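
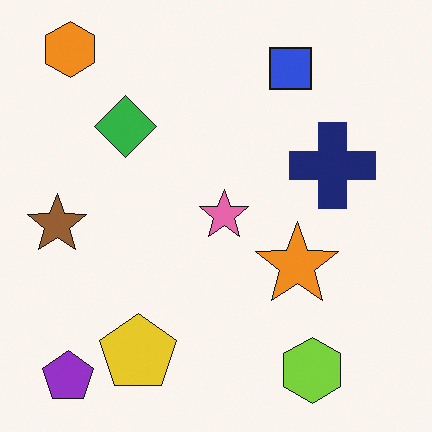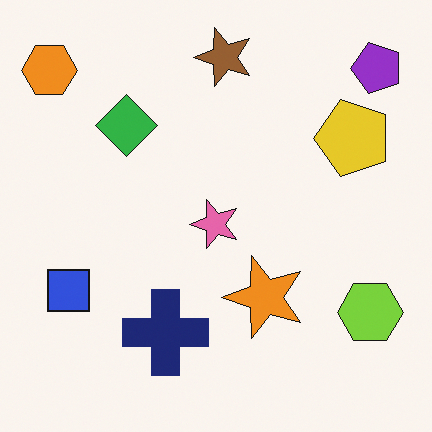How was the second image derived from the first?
It was transposed (reflected across the top-left ↔ bottom-right diagonal).

Shapes have swapped their row and column positions — what was in the top-right is now in the bottom-left — a diagonal reflection.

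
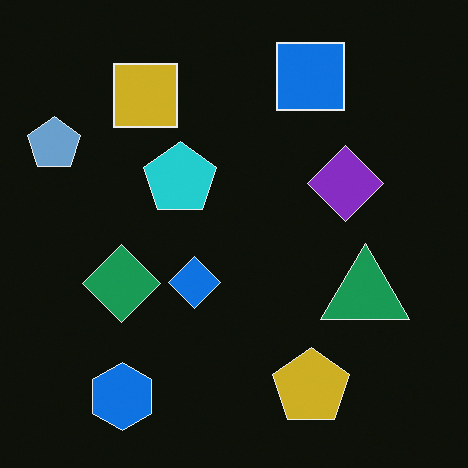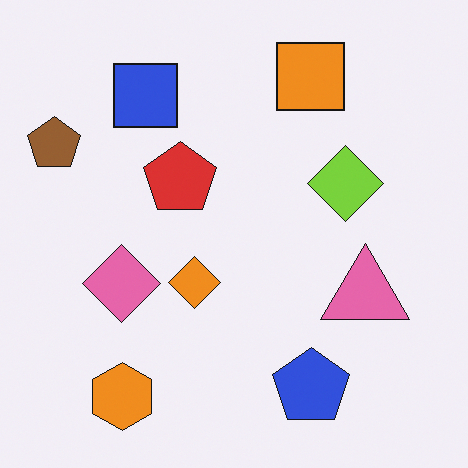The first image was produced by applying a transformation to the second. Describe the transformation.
The transformation is: color-inverted (negative).

The light background has become dark and every shape's color is its complement — a photographic negative.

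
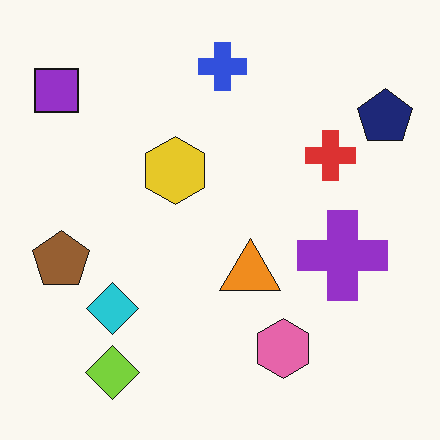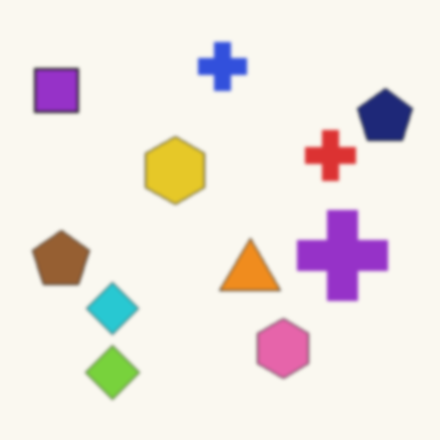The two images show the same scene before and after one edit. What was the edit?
The image was lightly blurred.

Shape edges and outlines are uniformly softened across the whole image.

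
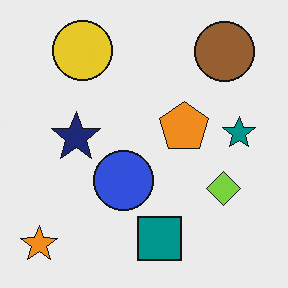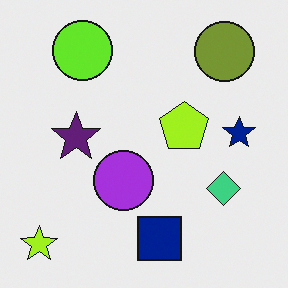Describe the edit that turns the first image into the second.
This is the original image hue-shifted by a small amount.

Every shape's color has rotated by the same amount around the hue wheel — a uniform hue shift.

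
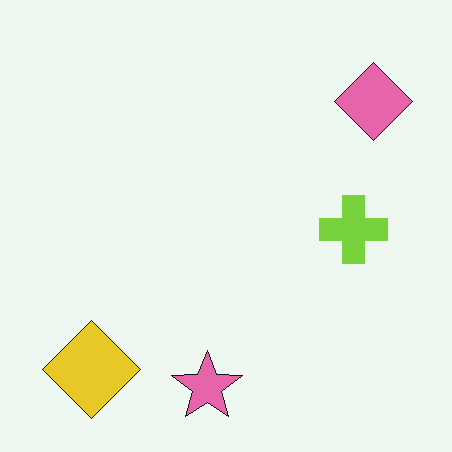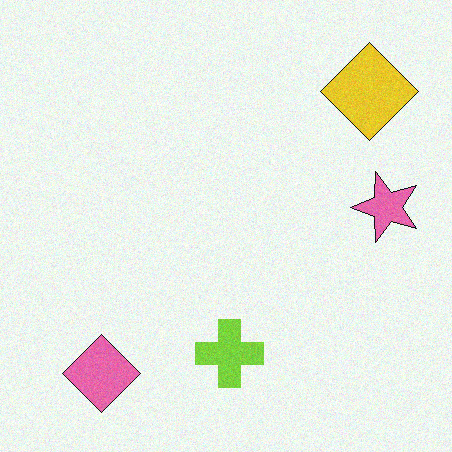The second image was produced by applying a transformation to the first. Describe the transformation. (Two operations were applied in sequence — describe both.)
The image was transposed (reflected across the top-left ↔ bottom-right diagonal), then degraded with subtle gaussian noise.

Shapes have swapped their row and column positions — what was in the top-right is now in the bottom-left — a diagonal reflection. Random speckle covers the whole image, including the flat background.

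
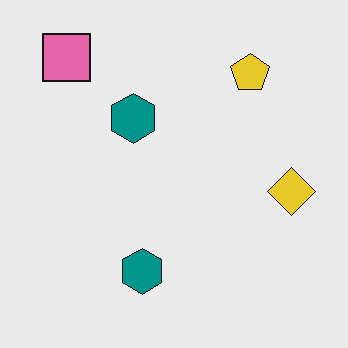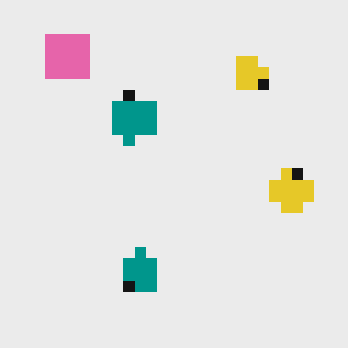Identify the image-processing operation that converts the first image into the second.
The second image is the first coarsely pixelated.

Shapes are reduced to large square blocks; fine edges and outlines are lost — a downscale-then-upscale (mosaic) effect.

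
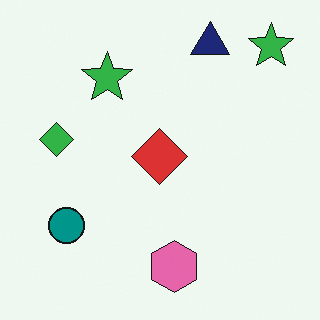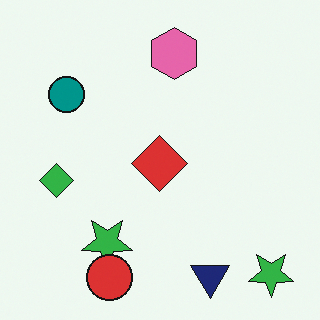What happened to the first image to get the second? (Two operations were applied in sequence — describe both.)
The second image is the first flipped vertically (top ↔ bottom), then overlaid with an additional red circle.

The navy triangle is in the top of the first image and the bottom of the second — shapes on opposite sides of the horizontal midline have swapped in a mirror flip. A red circle appears in the second image that is absent from the first.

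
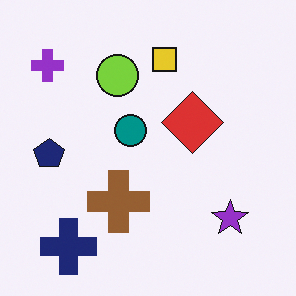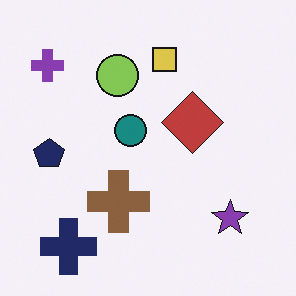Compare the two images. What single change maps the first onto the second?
The image was slightly desaturated.

All colors are more muted and greyish — a global saturation change.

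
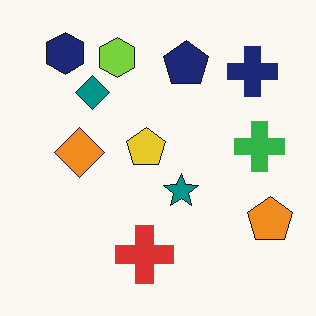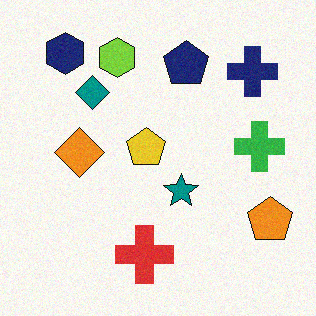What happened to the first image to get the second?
Degraded with light additive noise.

Random speckle covers the whole image, including the flat background.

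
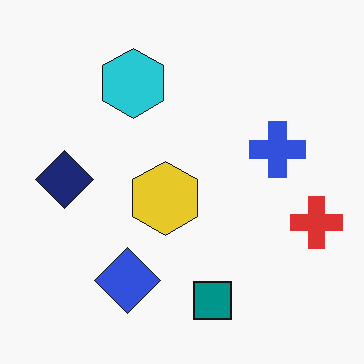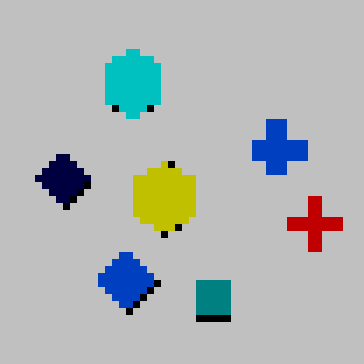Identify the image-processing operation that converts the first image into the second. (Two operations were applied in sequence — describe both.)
The second image is the first pixelated into visible square blocks, then aggressively posterized.

Shapes are reduced to large square blocks; fine edges and outlines are lost — a downscale-then-upscale (mosaic) effect. Each flat color has snapped to a coarser quantized level — most visibly, the near-white background has dropped to a flat grey.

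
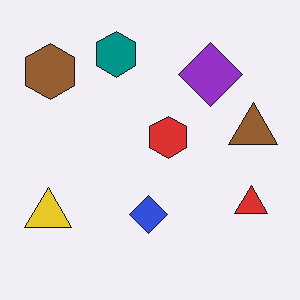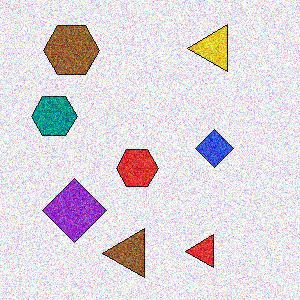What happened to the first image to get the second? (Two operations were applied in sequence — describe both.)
Degraded with a thick layer of grain, then transposed (reflected across the top-left ↔ bottom-right diagonal).

Random speckle covers the whole image, including the flat background. Shapes have swapped their row and column positions — what was in the top-right is now in the bottom-left — a diagonal reflection.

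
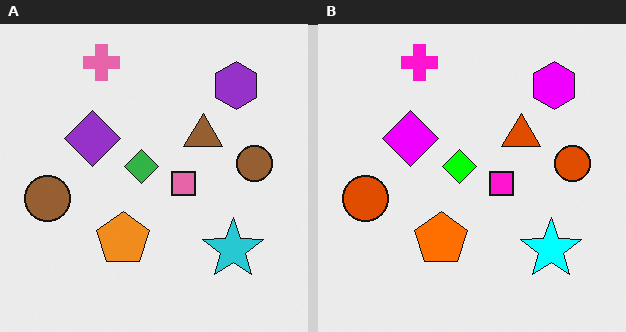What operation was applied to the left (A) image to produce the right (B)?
The right (B) image is the left (A) made much more vivid (saturation change).

All colors are more vivid — a global saturation change.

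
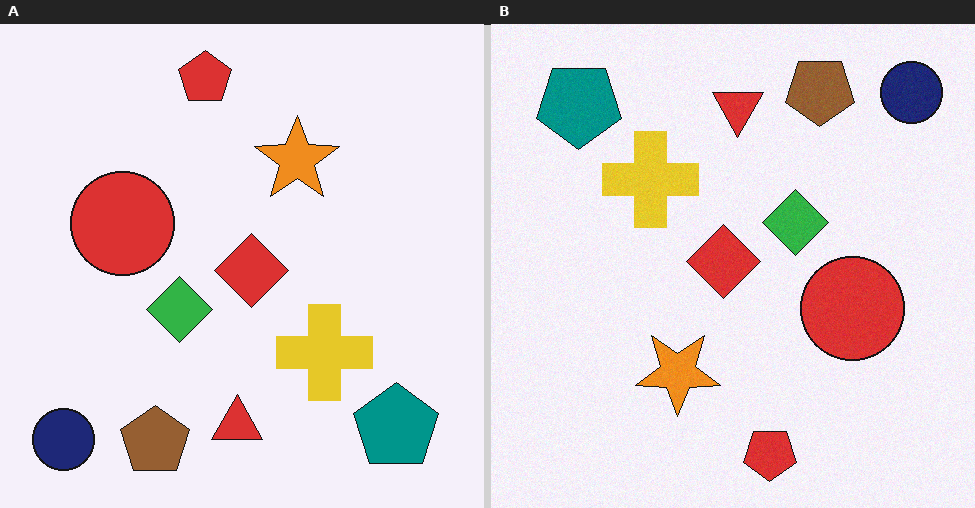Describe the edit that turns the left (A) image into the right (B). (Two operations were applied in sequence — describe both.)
The image was rotated 180°, then degraded with light additive noise.

The navy circle sits in the bottom-left of the left (A) image and the top-right of the right (B) — consistent with a whole-image 180° rotation. Random speckle covers the whole image, including the flat background.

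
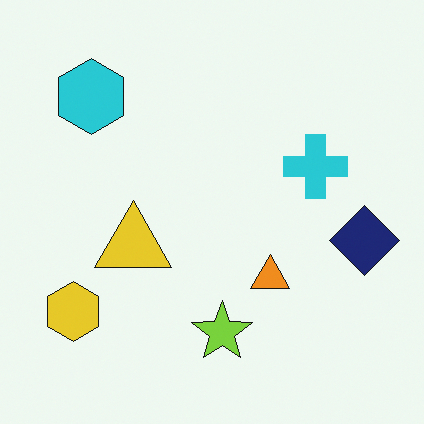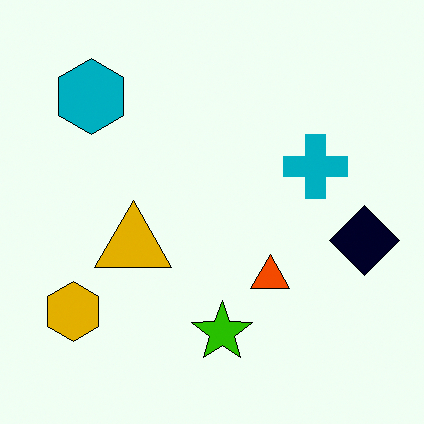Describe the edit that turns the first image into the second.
It was given much higher contrast.

Tones are pushed away from mid-grey across the whole image — a global contrast change.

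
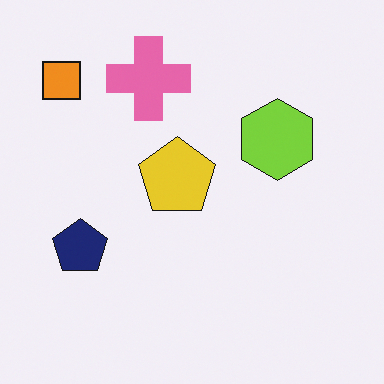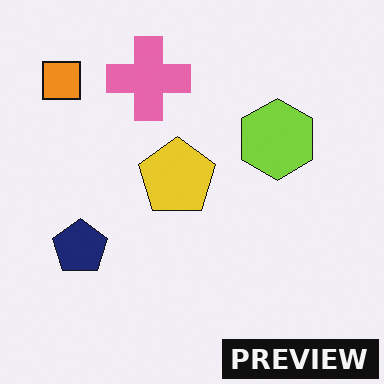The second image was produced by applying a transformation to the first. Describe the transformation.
Watermarked with the text "PREVIEW" in the lower-right corner.

A dark label reading "PREVIEW" appears in the lower-right corner.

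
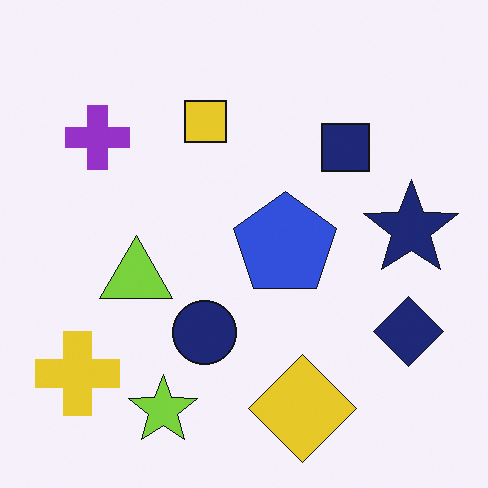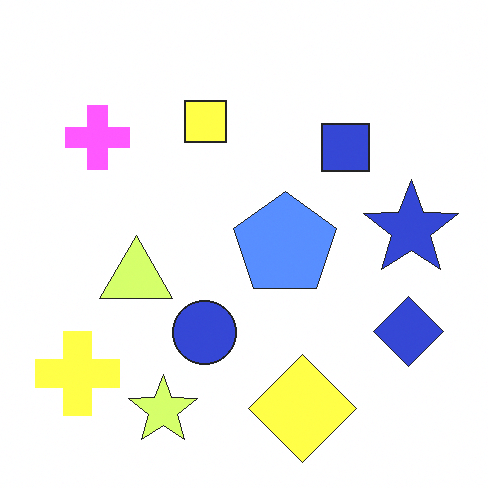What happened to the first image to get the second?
The image was noticeably brightened.

Every pixel — background and shapes alike — is uniformly brightened.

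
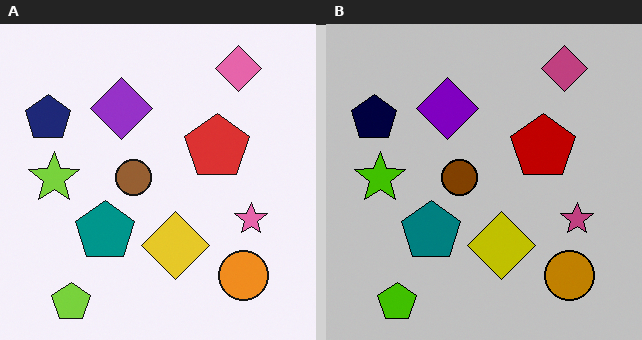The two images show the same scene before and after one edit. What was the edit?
The transformation is: aggressively posterized.

Each flat color has snapped to a coarser quantized level — most visibly, the near-white background has dropped to a flat grey.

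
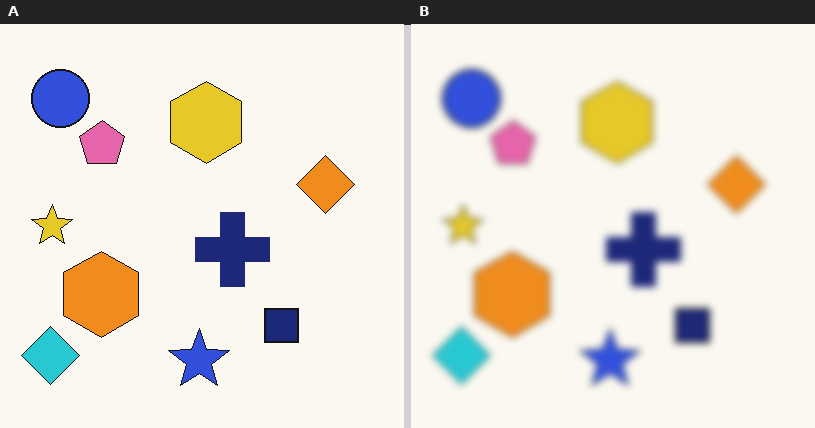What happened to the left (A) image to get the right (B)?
The image was moderately blurred.

Shape edges and outlines are uniformly softened across the whole image.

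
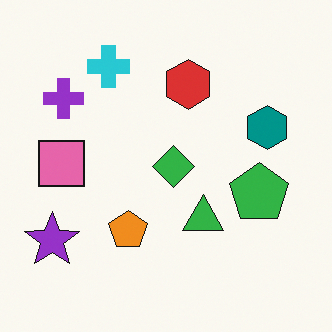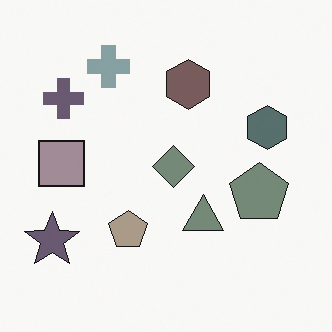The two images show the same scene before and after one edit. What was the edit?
The second image is the first heavily desaturated.

All colors are more muted and greyish — a global saturation change.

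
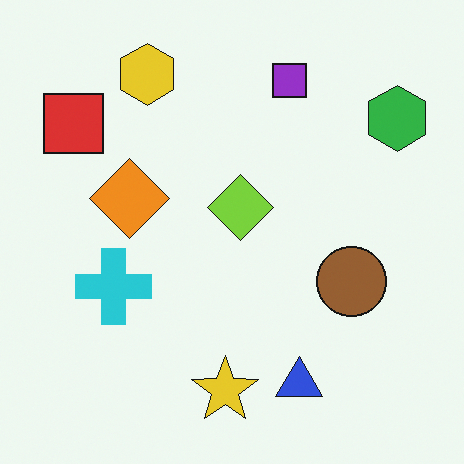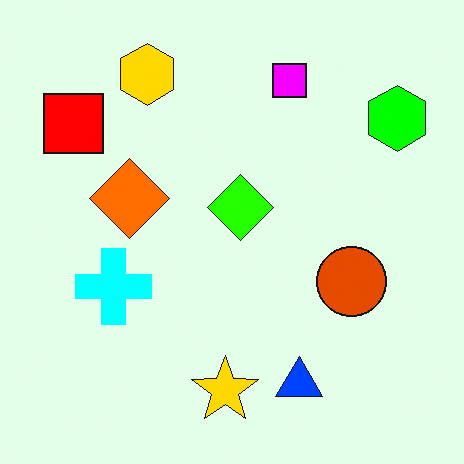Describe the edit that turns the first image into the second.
The second image is the first heavily oversaturated.

All colors are more vivid — a global saturation change.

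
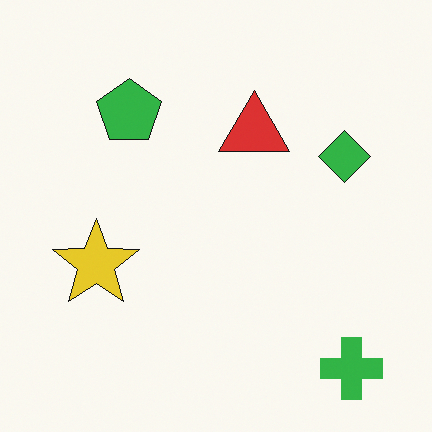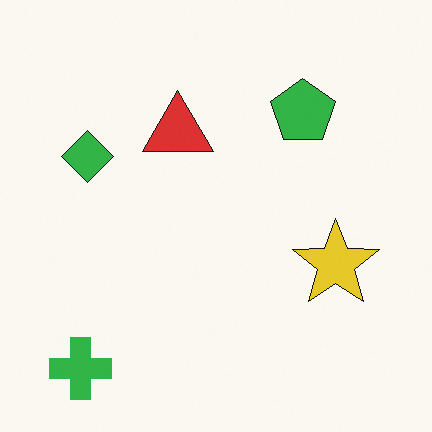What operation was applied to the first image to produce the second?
The second image is the first flipped horizontally (left ↔ right).

The green cross is in the bottom-right of the first image and the bottom-left of the second — shapes on opposite sides of the vertical midline have swapped in a mirror flip.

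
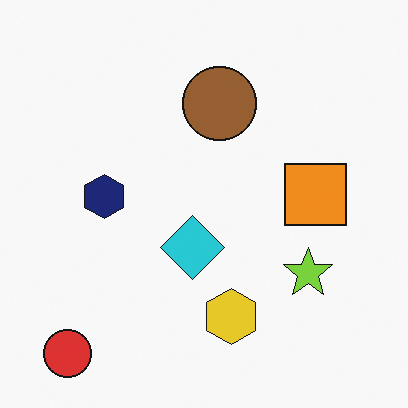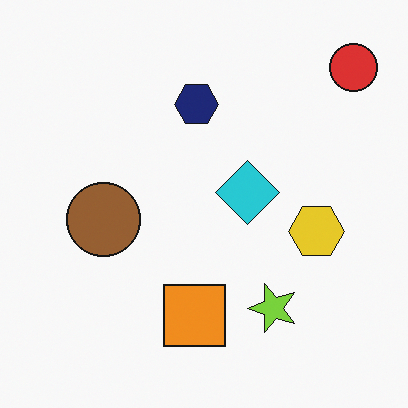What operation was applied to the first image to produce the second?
Transposed (reflected across the top-left ↔ bottom-right diagonal).

Shapes have swapped their row and column positions — what was in the top-right is now in the bottom-left — a diagonal reflection.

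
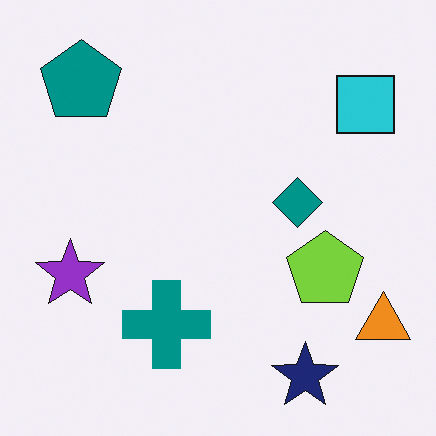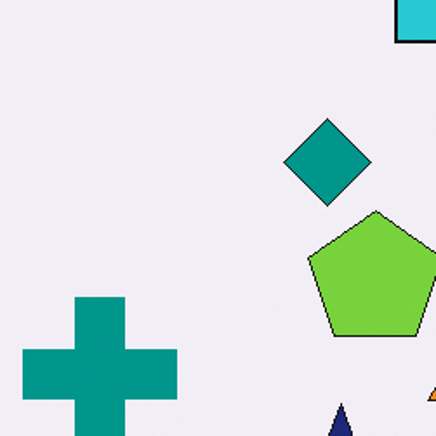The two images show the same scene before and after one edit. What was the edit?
It was cropped tightly and scaled back up.

The visible shapes are larger and the field of view is narrower; shapes near the original edges may be partly or wholly outside the frame — a crop-and-rescale.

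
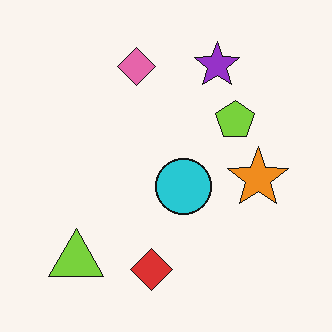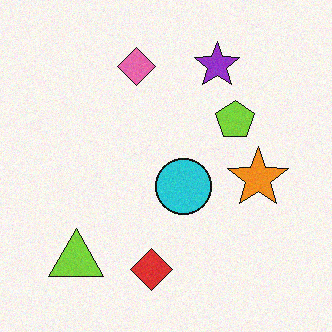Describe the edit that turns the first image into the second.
The image was degraded with subtle gaussian noise.

Random speckle covers the whole image, including the flat background.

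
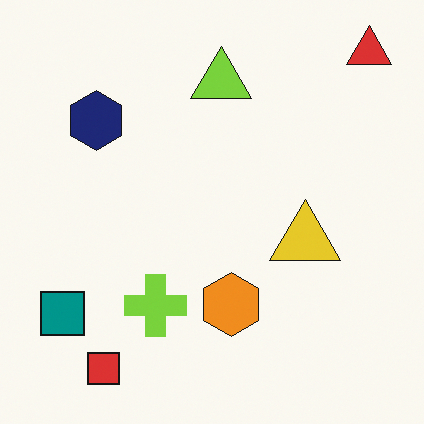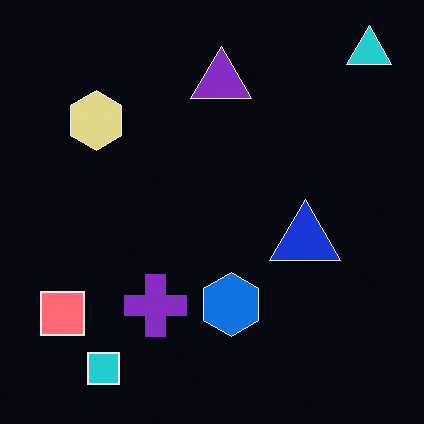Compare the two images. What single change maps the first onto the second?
The second image is the first color-inverted (negative).

The light background has become dark and every shape's color is its complement — a photographic negative.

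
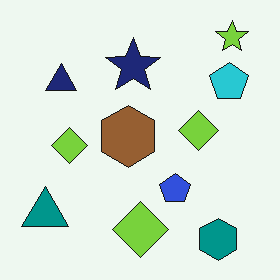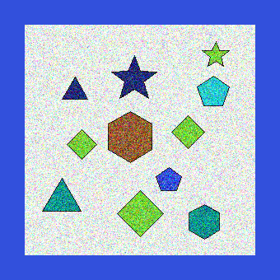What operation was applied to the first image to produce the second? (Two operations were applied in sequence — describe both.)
The transformation is: degraded with heavy additive noise, then framed with a blue border.

Random speckle covers the whole image, including the flat background. A solid blue frame runs around the edge of the second image, with the content slightly shrunk inside it.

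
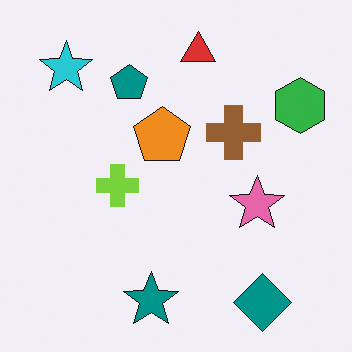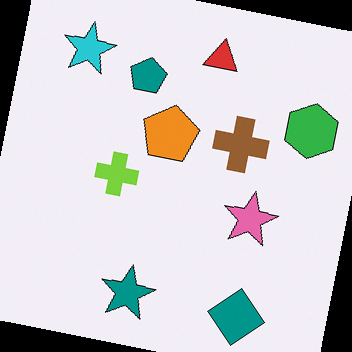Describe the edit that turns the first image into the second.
Rotated clockwise by a few degrees.

Every shape is tilted by the same angle and the image corners show triangular fill wedges — a whole-image rotation by a non-right angle.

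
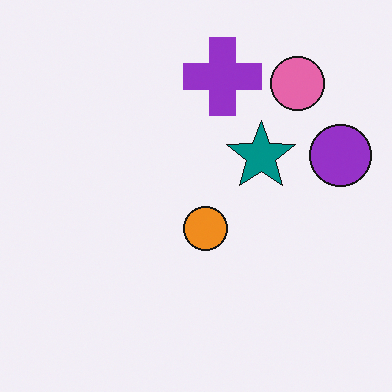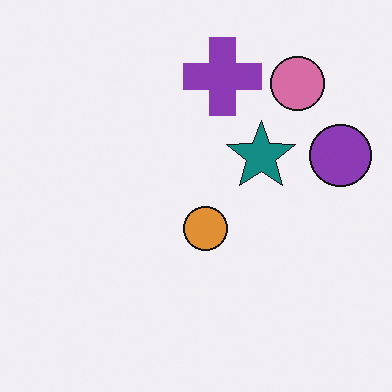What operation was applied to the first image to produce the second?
The image was slightly desaturated.

All colors are more muted and greyish — a global saturation change.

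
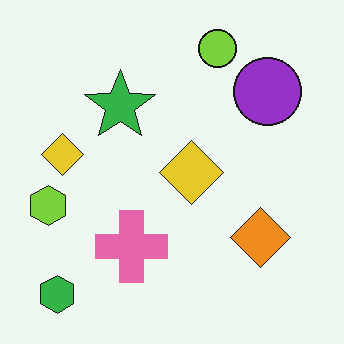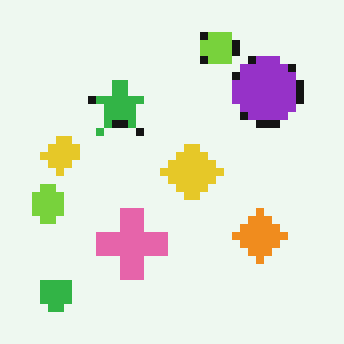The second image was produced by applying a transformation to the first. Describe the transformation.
The image was pixelated into visible square blocks.

Shapes are reduced to large square blocks; fine edges and outlines are lost — a downscale-then-upscale (mosaic) effect.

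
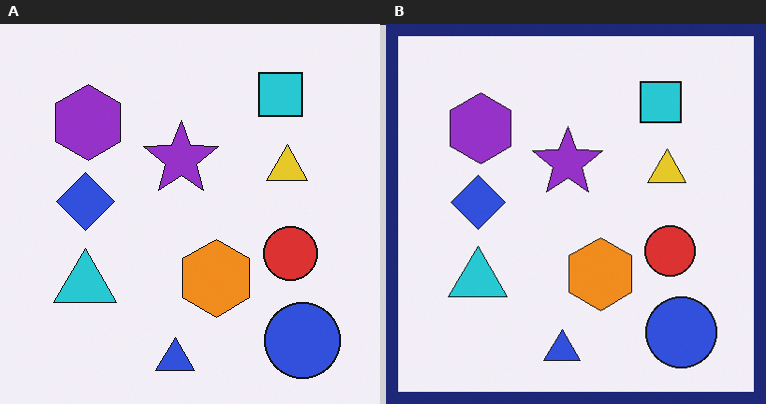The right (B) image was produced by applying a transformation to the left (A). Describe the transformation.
The transformation is: framed with a navy border.

A solid navy frame runs around the edge of the right (B) image, with the content slightly shrunk inside it.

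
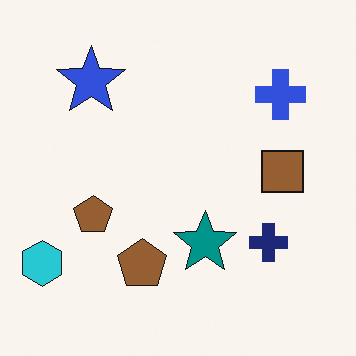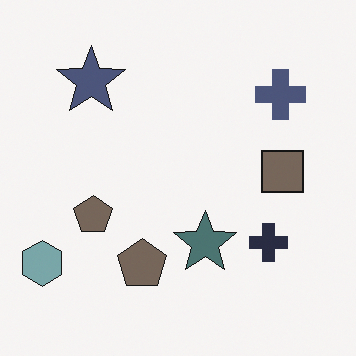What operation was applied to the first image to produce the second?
It was made much more muted (saturation change).

All colors are more muted and greyish — a global saturation change.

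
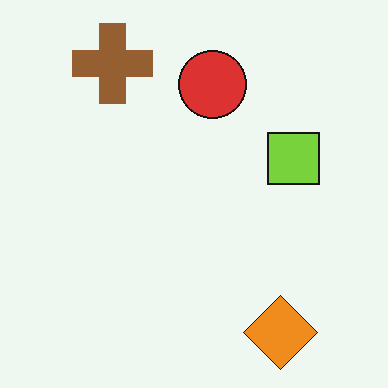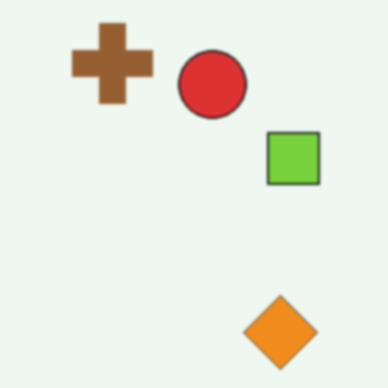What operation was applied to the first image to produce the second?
It was given a subtle gaussian blur.

Shape edges and outlines are uniformly softened across the whole image.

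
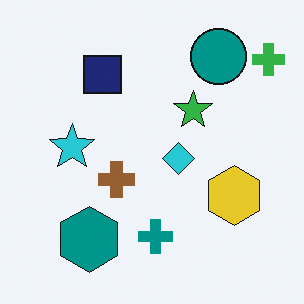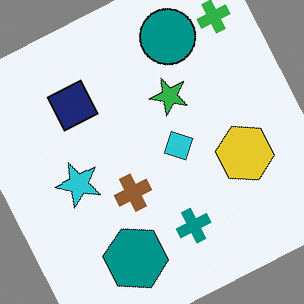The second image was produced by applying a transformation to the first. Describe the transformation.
The second image is the first rotated counter-clockwise by a moderate amount.

Every shape is tilted by the same angle and the image corners show triangular fill wedges — a whole-image rotation by a non-right angle.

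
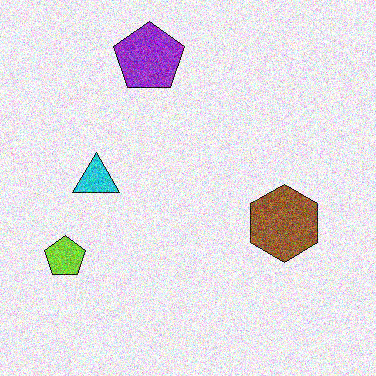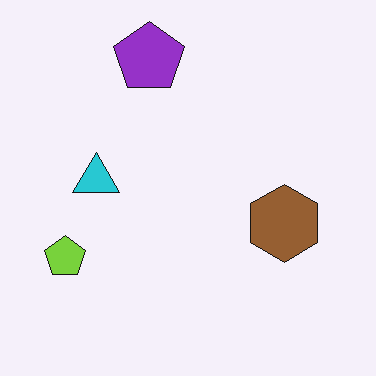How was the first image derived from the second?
The image was degraded with a thick layer of grain.

Random speckle covers the whole image, including the flat background.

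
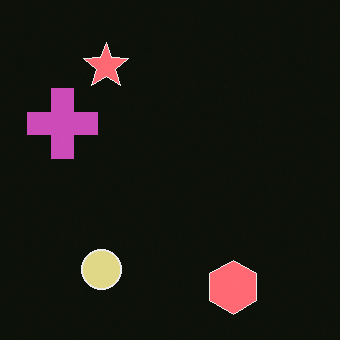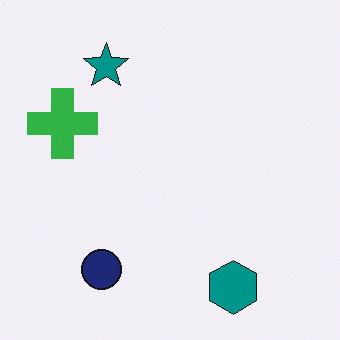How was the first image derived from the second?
This is the original image color-inverted (negative).

The light background has become dark and every shape's color is its complement — a photographic negative.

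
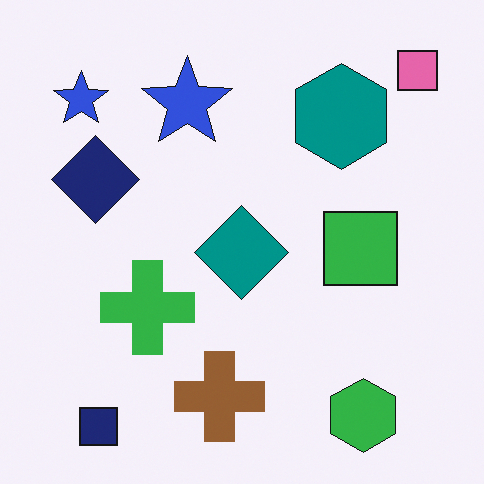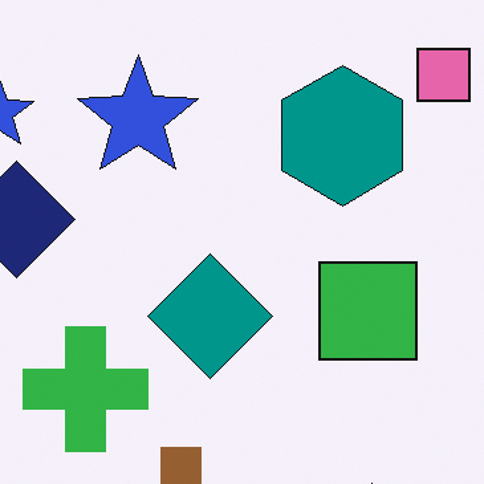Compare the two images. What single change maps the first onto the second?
The image was cropped slightly and scaled back up.

The visible shapes are larger and the field of view is narrower; shapes near the original edges may be partly or wholly outside the frame — a crop-and-rescale.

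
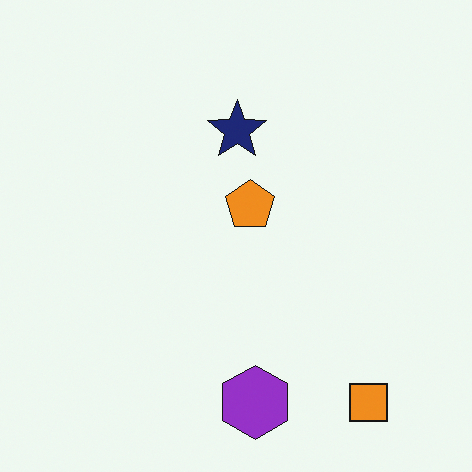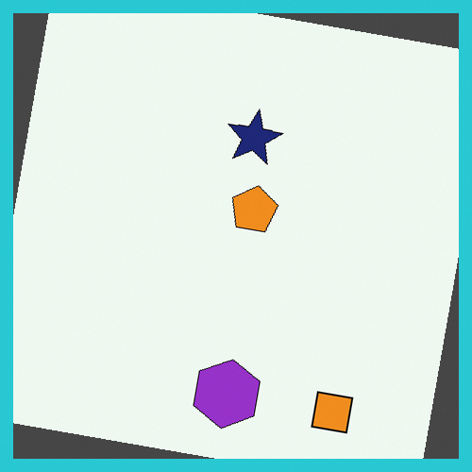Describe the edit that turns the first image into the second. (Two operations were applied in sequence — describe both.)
The transformation is: rotated clockwise by a slight angle, then framed with a cyan border.

Every shape is tilted by the same angle and the image corners show triangular fill wedges — a whole-image rotation by a non-right angle. A solid cyan frame runs around the edge of the second image, with the content slightly shrunk inside it.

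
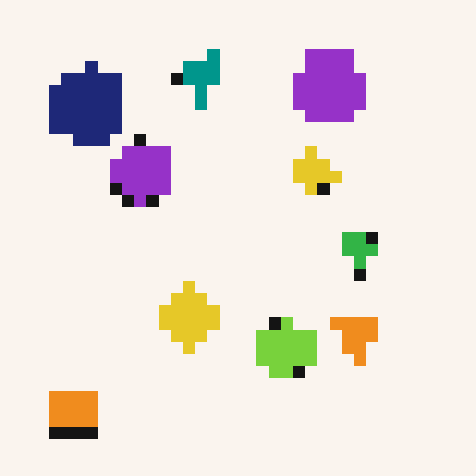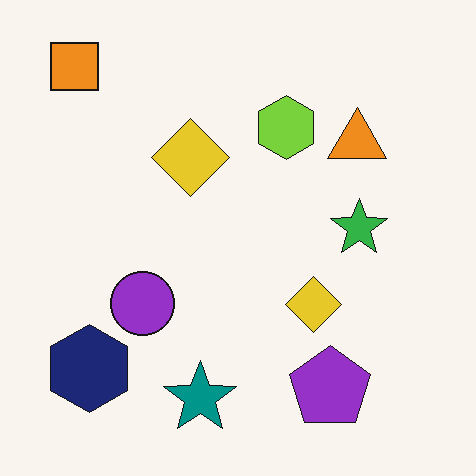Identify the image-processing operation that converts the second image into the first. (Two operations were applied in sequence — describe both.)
This is the original image flipped vertically (top ↔ bottom), then heavily pixelated into large blocks.

The orange square is in the top-left of the second image and the bottom-left of the first — shapes on opposite sides of the horizontal midline have swapped in a mirror flip. Shapes are reduced to large square blocks; fine edges and outlines are lost — a downscale-then-upscale (mosaic) effect.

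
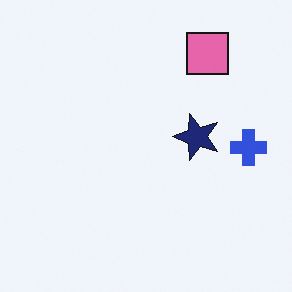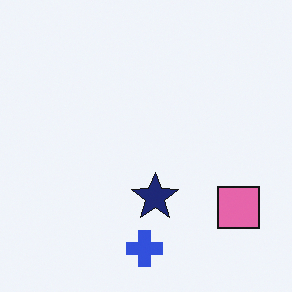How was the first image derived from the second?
The image was rotated 90° counter-clockwise.

The pink square sits in the bottom-right of the second image and the top-right of the first — consistent with a whole-image 90° counter-clockwise rotation.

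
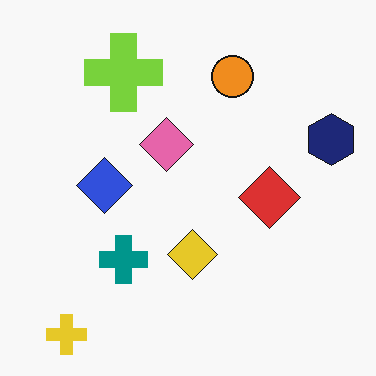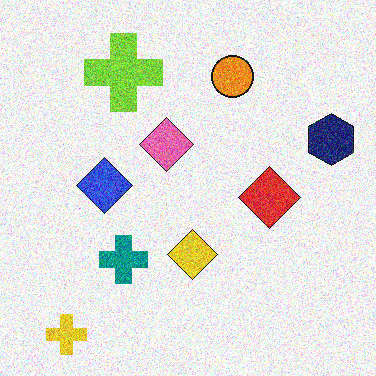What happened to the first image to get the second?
The transformation is: degraded with a thick layer of grain.

Random speckle covers the whole image, including the flat background.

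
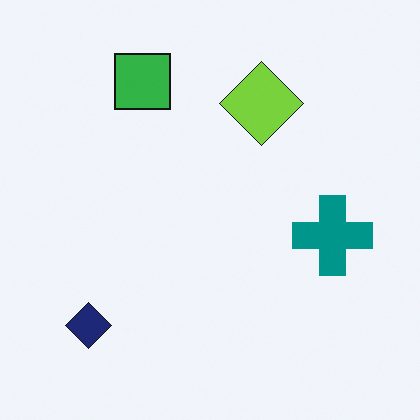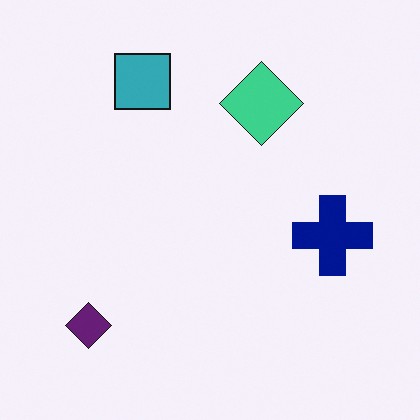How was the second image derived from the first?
The second image is the first hue-shifted by a small amount.

Every shape's color has rotated by the same amount around the hue wheel — a uniform hue shift.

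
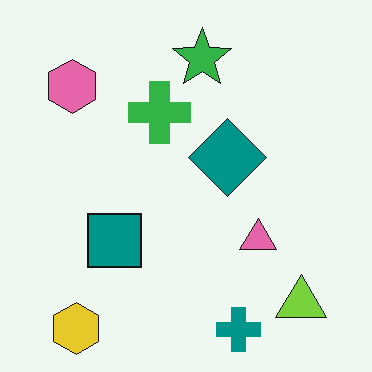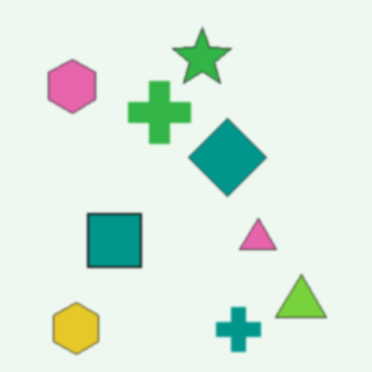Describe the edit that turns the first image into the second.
Given a subtle gaussian blur.

Shape edges and outlines are uniformly softened across the whole image.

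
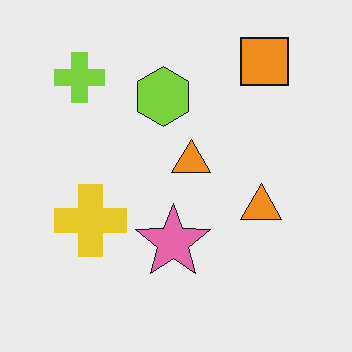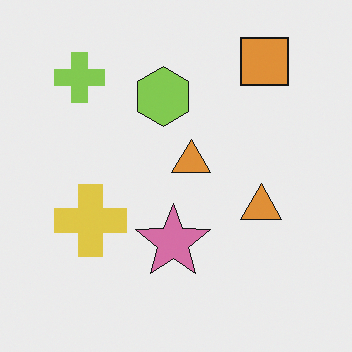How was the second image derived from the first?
The image was slightly desaturated.

All colors are more muted and greyish — a global saturation change.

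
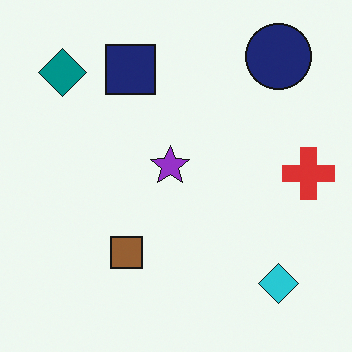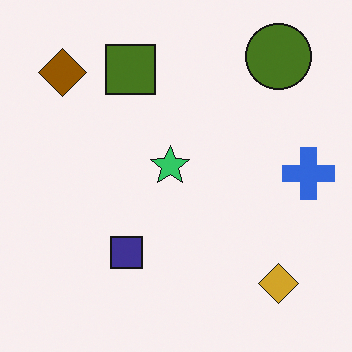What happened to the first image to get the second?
The transformation is: hue-shifted by a large amount.

Every shape's color has rotated by the same amount around the hue wheel — a uniform hue shift.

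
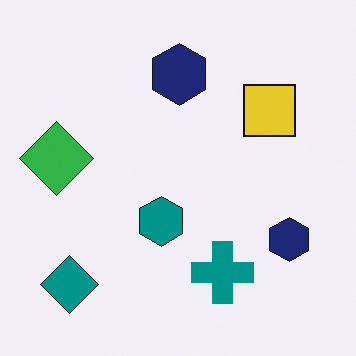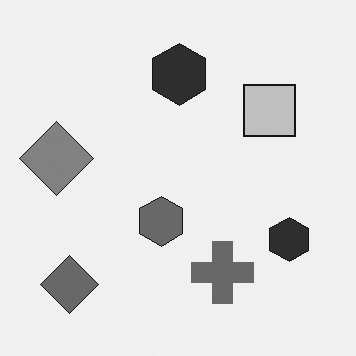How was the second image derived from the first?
The transformation is: converted to grayscale.

All color is removed — every shape is now a shade of grey.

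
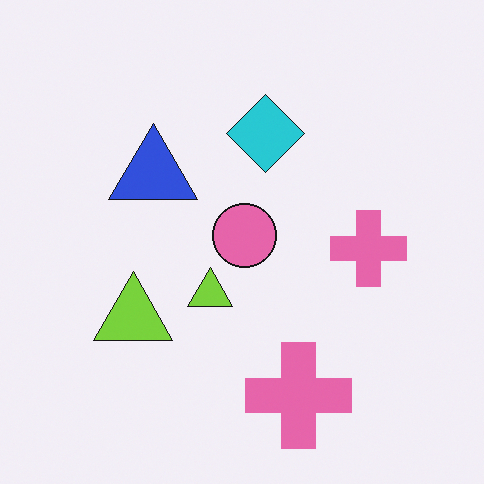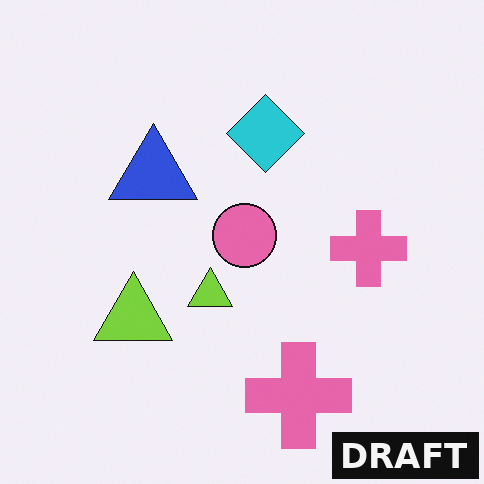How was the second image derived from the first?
The second image is the first watermarked with the text "DRAFT" in the lower-right corner.

A dark label reading "DRAFT" appears in the lower-right corner.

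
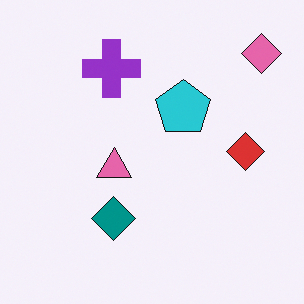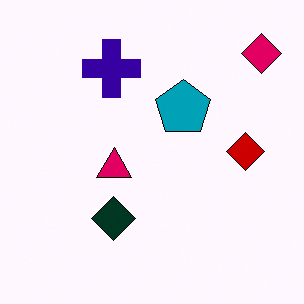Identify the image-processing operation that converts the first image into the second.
Boosted in contrast.

Tones are pushed away from mid-grey across the whole image — a global contrast change.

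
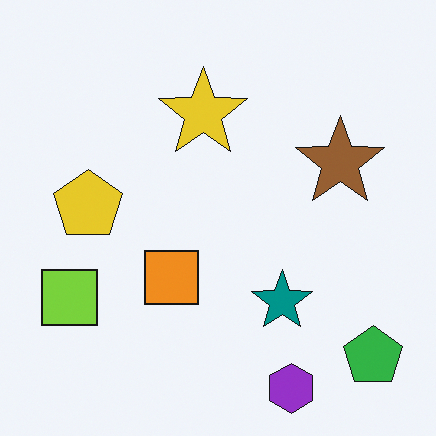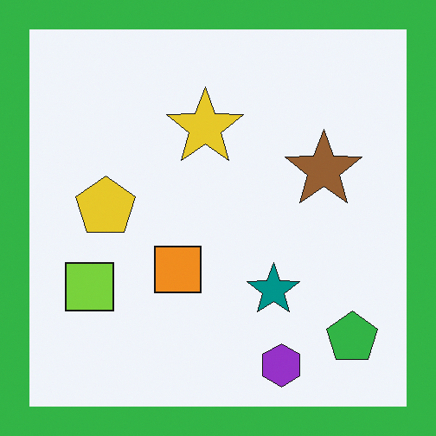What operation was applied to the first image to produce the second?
The second image is the first framed with a green border.

A solid green frame runs around the edge of the second image, with the content slightly shrunk inside it.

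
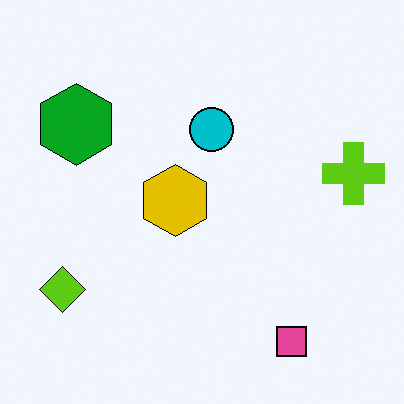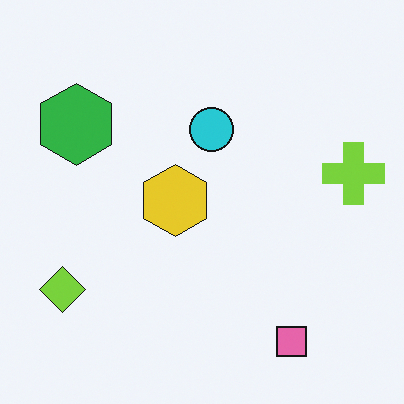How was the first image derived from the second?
The image was given slightly increased contrast.

Tones are pushed away from mid-grey across the whole image — a global contrast change.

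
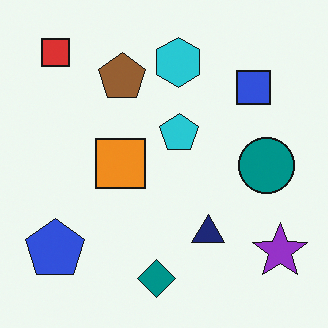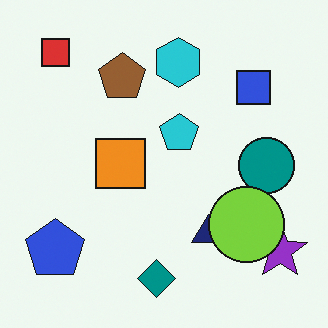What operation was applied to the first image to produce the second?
The image was overlaid with an additional lime circle.

A lime circle appears in the second image that is absent from the first.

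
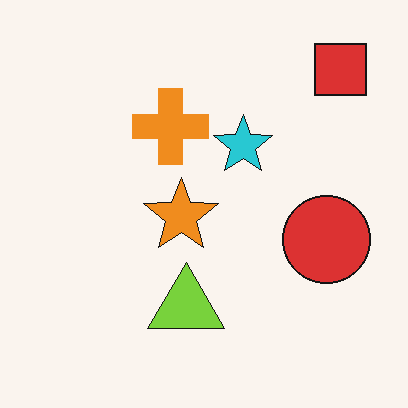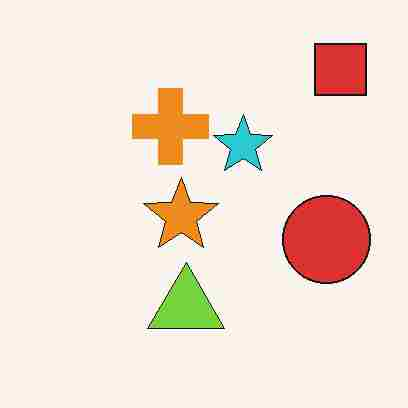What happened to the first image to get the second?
It was heavily JPEG-compressed with obvious blocking artifacts.

Blocky 8×8 compression artifacts appear around shape edges and the flat background shows ringing — characteristic JPEG degradation.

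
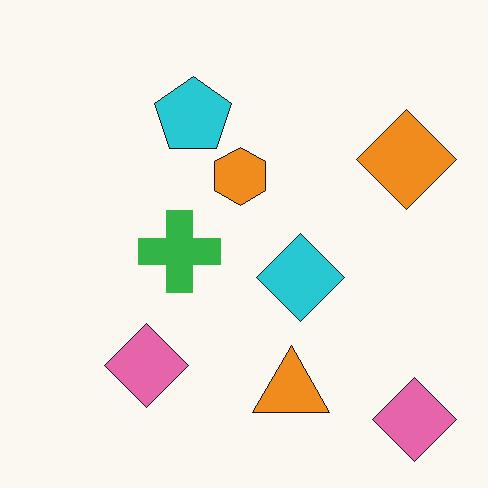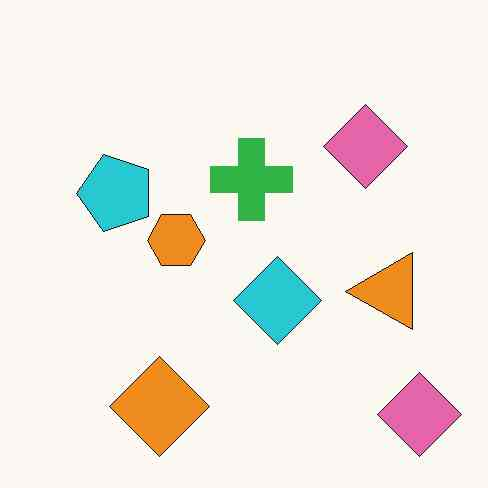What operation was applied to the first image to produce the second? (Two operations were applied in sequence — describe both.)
The image was transposed (reflected across the top-left ↔ bottom-right diagonal), then JPEG-compressed with visible artifacts.

Shapes have swapped their row and column positions — what was in the top-right is now in the bottom-left — a diagonal reflection. Blocky 8×8 compression artifacts appear around shape edges and the flat background shows ringing — characteristic JPEG degradation.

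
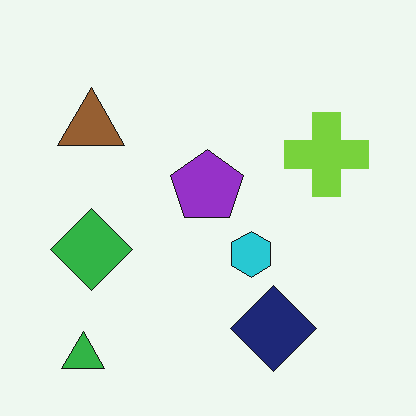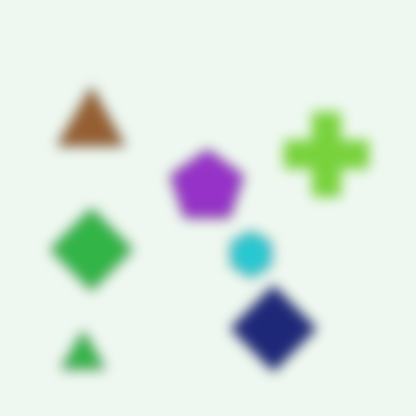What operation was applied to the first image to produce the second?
Heavily blurred.

Shape edges and outlines are uniformly softened across the whole image.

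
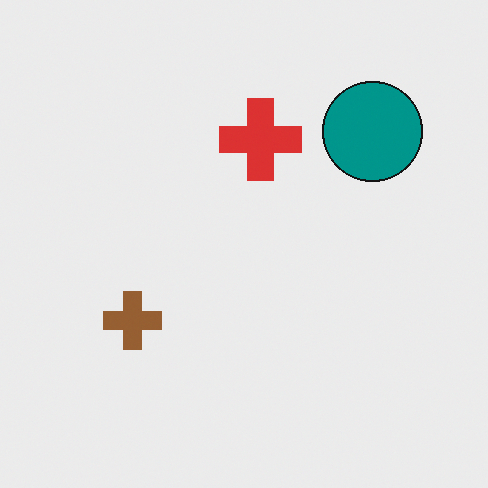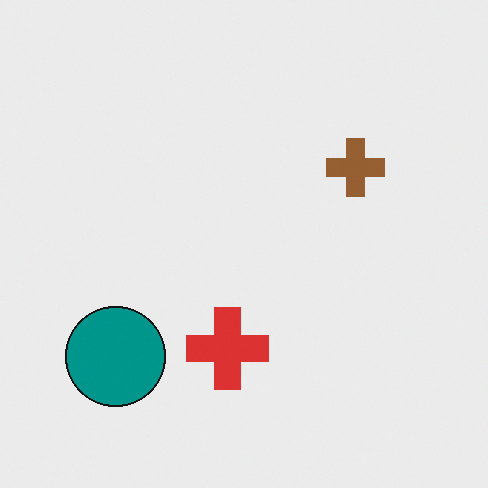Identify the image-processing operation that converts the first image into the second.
The transformation is: rotated 180°.

The teal circle sits in the top-right of the first image and the bottom-left of the second — consistent with a whole-image 180° rotation.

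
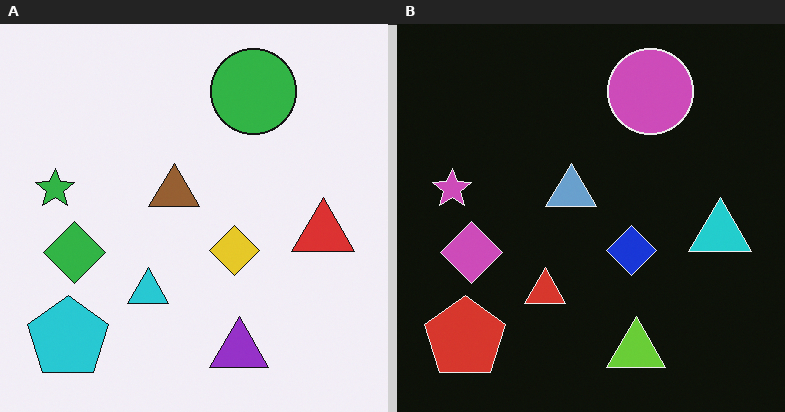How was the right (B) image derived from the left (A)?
Color-inverted (negative).

The light background has become dark and every shape's color is its complement — a photographic negative.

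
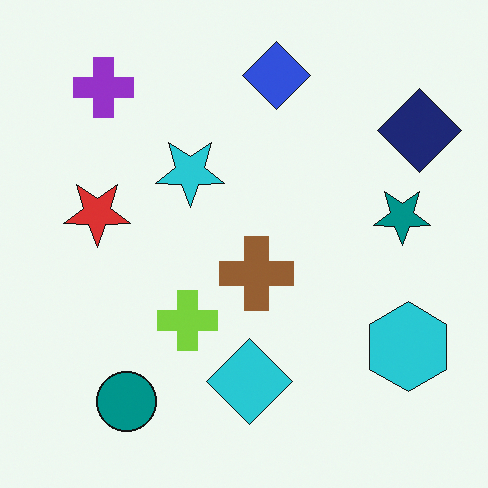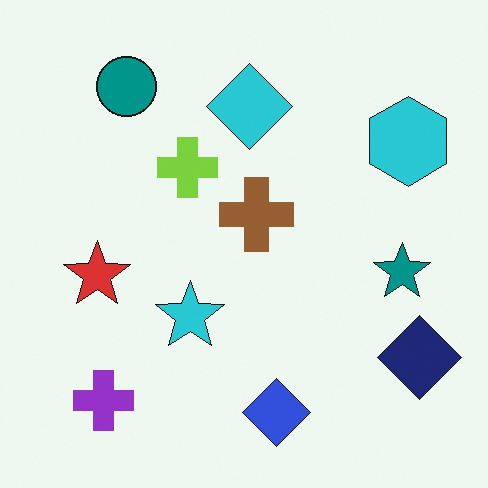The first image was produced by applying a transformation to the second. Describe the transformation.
This is the original image flipped vertically (top ↔ bottom).

The blue diamond is in the bottom of the second image and the top of the first — shapes on opposite sides of the horizontal midline have swapped in a mirror flip.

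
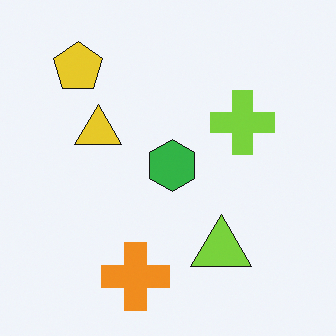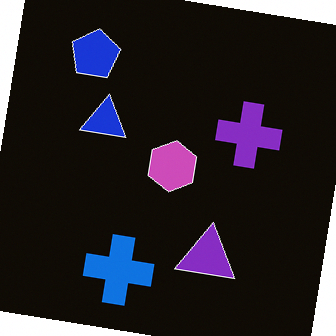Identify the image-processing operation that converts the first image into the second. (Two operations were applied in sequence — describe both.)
The transformation is: rotated clockwise by a few degrees, then color-inverted (negative).

Every shape is tilted by the same angle and the image corners show triangular fill wedges — a whole-image rotation by a non-right angle. The light background has become dark and every shape's color is its complement — a photographic negative.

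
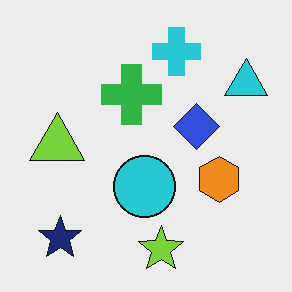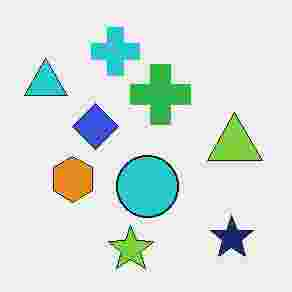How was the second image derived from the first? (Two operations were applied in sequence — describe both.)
The transformation is: flipped horizontally (left ↔ right), then degraded with heavy JPEG compression.

The cyan triangle is in the top-right of the first image and the top-left of the second — shapes on opposite sides of the vertical midline have swapped in a mirror flip. Blocky 8×8 compression artifacts appear around shape edges and the flat background shows ringing — characteristic JPEG degradation.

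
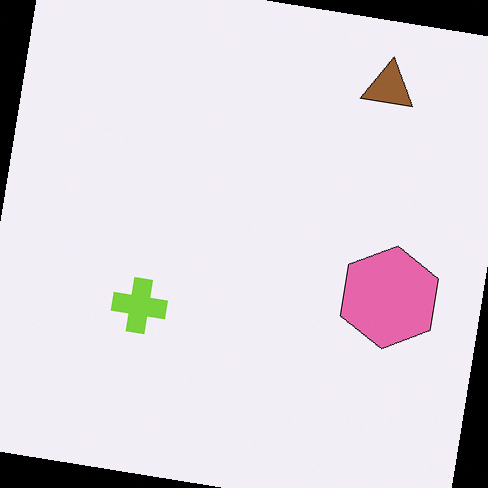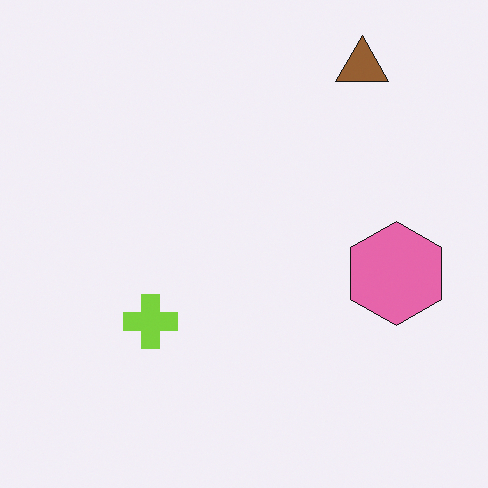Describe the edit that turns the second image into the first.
The first image is the second rotated clockwise by a small amount.

Every shape is tilted by the same angle and the image corners show triangular fill wedges — a whole-image rotation by a non-right angle.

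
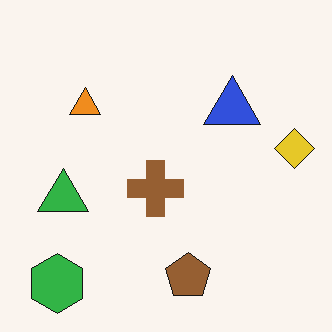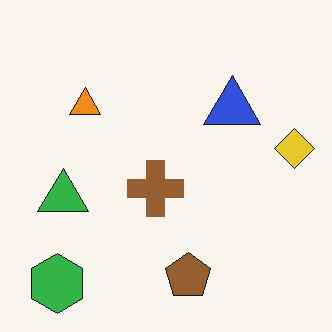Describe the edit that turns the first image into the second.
The second image is the first given moderate JPEG compression.

Blocky 8×8 compression artifacts appear around shape edges and the flat background shows ringing — characteristic JPEG degradation.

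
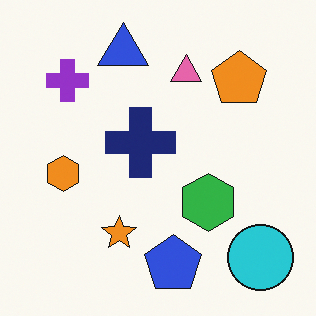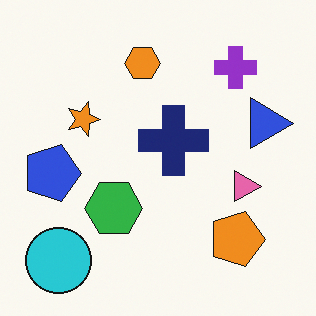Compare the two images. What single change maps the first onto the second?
The second image is the first rotated 90° clockwise.

The cyan circle sits in the bottom-right of the first image and the bottom-left of the second — consistent with a whole-image 90° clockwise rotation.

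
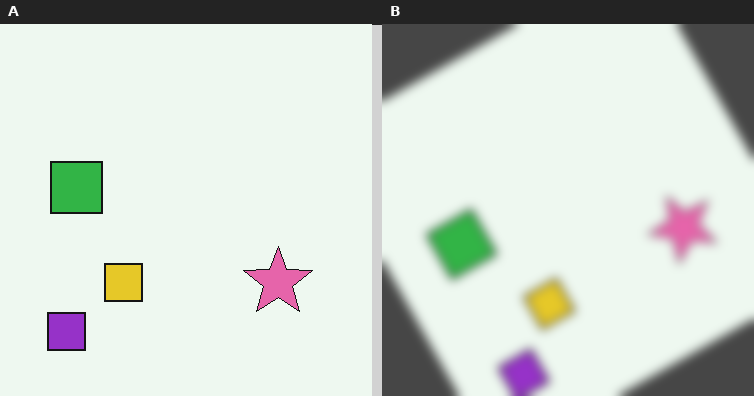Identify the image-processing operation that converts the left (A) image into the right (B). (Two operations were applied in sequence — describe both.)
The transformation is: rotated counter-clockwise by a clearly visible amount, then heavily blurred.

Every shape is tilted by the same angle and the image corners show triangular fill wedges — a whole-image rotation by a non-right angle. Shape edges and outlines are uniformly softened across the whole image.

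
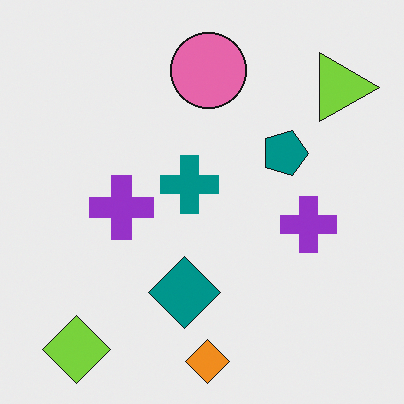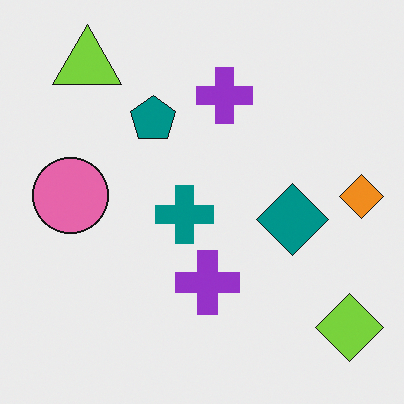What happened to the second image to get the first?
Rotated 90° clockwise.

The lime diamond sits in the bottom-right of the second image and the bottom-left of the first — consistent with a whole-image 90° clockwise rotation.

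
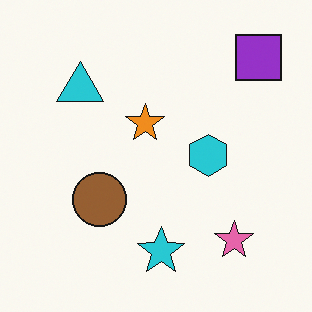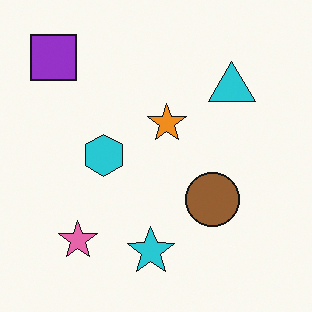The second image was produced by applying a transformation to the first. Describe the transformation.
Flipped horizontally (left ↔ right).

The purple square is in the top-right of the first image and the top-left of the second — shapes on opposite sides of the vertical midline have swapped in a mirror flip.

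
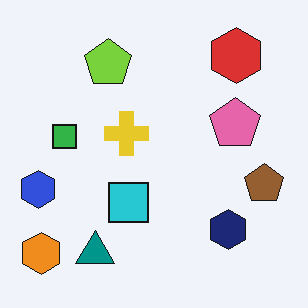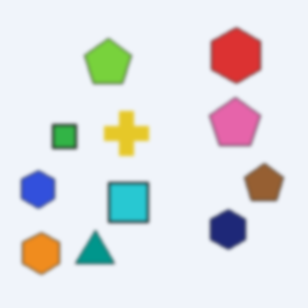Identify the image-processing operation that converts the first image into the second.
This is the original image slightly softened.

Shape edges and outlines are uniformly softened across the whole image.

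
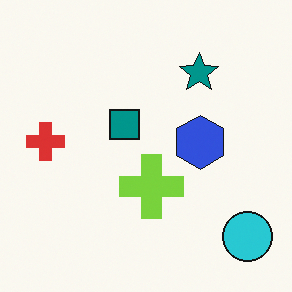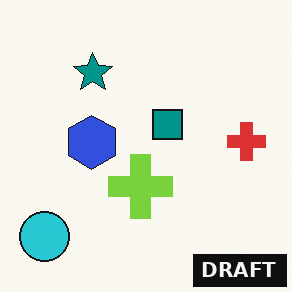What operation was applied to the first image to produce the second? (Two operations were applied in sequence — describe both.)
It was flipped horizontally (left ↔ right), then watermarked with the text "DRAFT" in the lower-right corner.

The cyan circle is in the bottom-right of the first image and the bottom-left of the second — shapes on opposite sides of the vertical midline have swapped in a mirror flip. A dark label reading "DRAFT" appears in the lower-right corner.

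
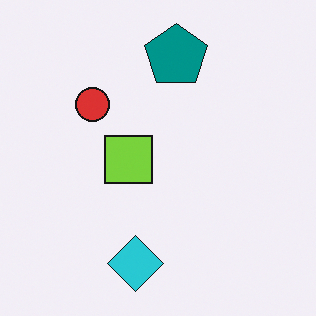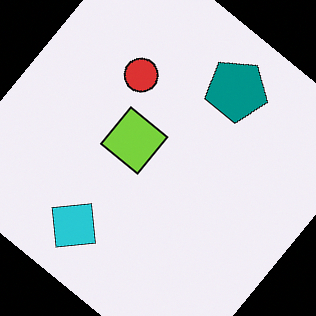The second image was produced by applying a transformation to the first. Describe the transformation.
This is the original image rotated clockwise by a large amount — several tens of degrees.

Every shape is tilted by the same angle and the image corners show triangular fill wedges — a whole-image rotation by a non-right angle.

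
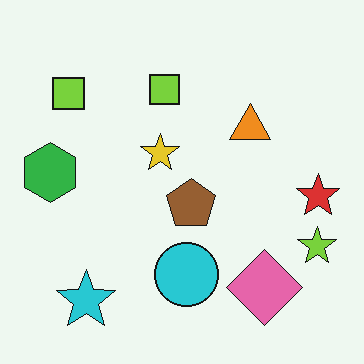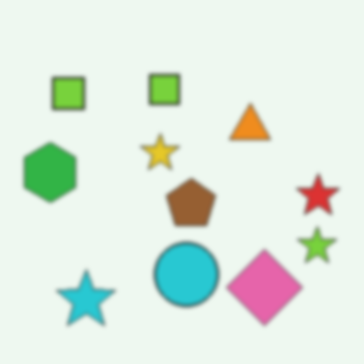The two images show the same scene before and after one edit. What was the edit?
The image was given a subtle gaussian blur.

Shape edges and outlines are uniformly softened across the whole image.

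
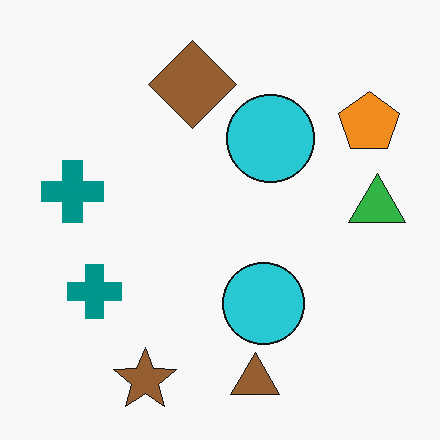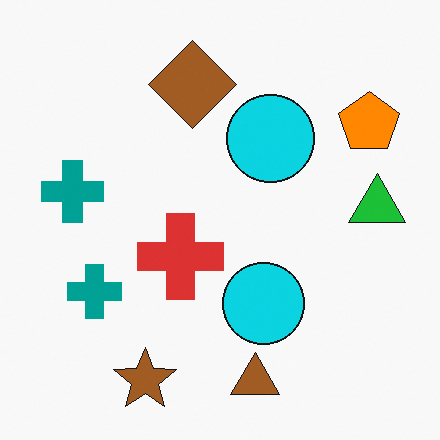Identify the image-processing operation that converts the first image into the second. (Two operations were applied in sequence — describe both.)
This is the original image slightly oversaturated, then overlaid with an additional red cross.

All colors are more vivid — a global saturation change. A red cross appears in the second image that is absent from the first.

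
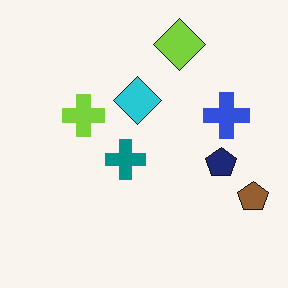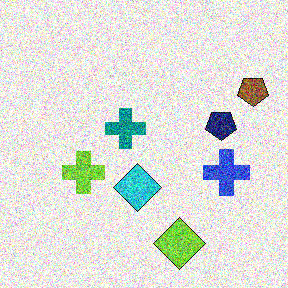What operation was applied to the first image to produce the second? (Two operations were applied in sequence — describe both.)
It was degraded with strong gaussian noise, then flipped vertically (top ↔ bottom).

Random speckle covers the whole image, including the flat background. The lime diamond is in the top of the first image and the bottom of the second — shapes on opposite sides of the horizontal midline have swapped in a mirror flip.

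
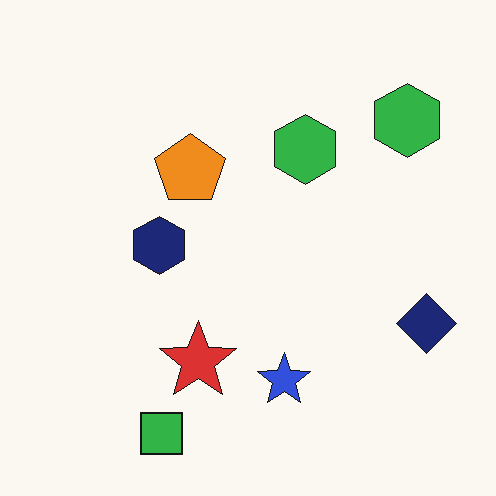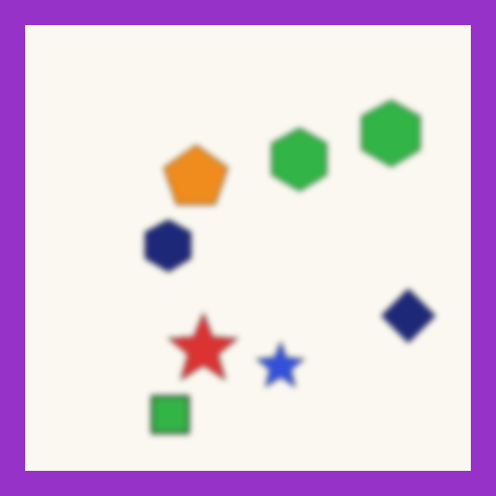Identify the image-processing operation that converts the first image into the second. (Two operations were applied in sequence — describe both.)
The image was noticeably gaussian-blurred, then framed with a purple border.

Shape edges and outlines are uniformly softened across the whole image. A solid purple frame runs around the edge of the second image, with the content slightly shrunk inside it.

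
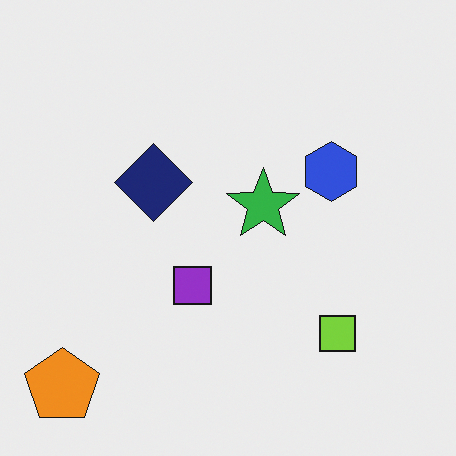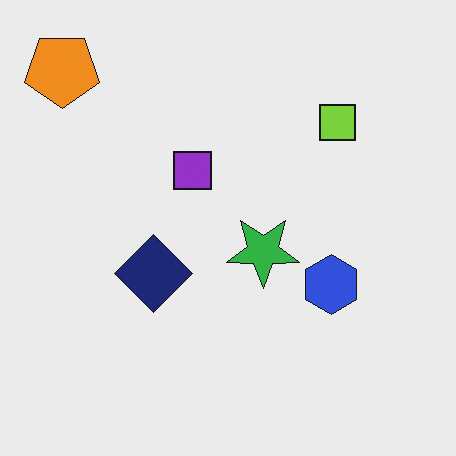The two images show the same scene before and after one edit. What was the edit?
This is the original image flipped vertically (top ↔ bottom).

The orange pentagon is in the bottom-left of the first image and the top-left of the second — shapes on opposite sides of the horizontal midline have swapped in a mirror flip.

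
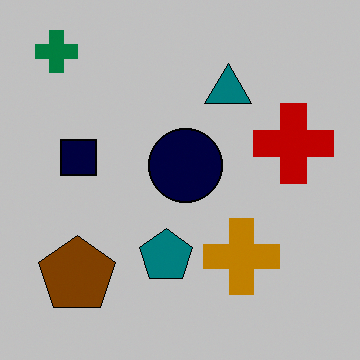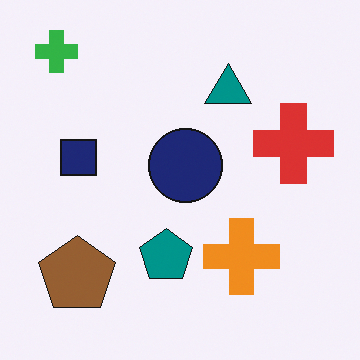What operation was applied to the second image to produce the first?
This is the original image heavily posterized to just a handful of flat colors.

Each flat color has snapped to a coarser quantized level — most visibly, the near-white background has dropped to a flat grey.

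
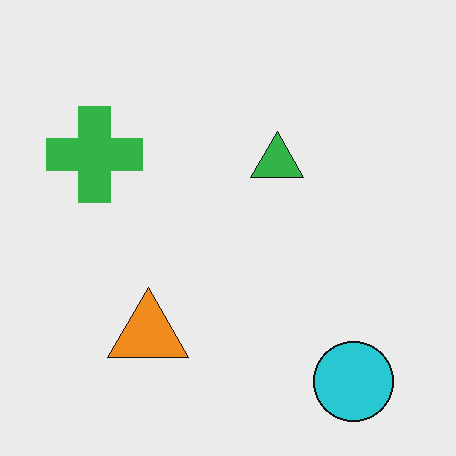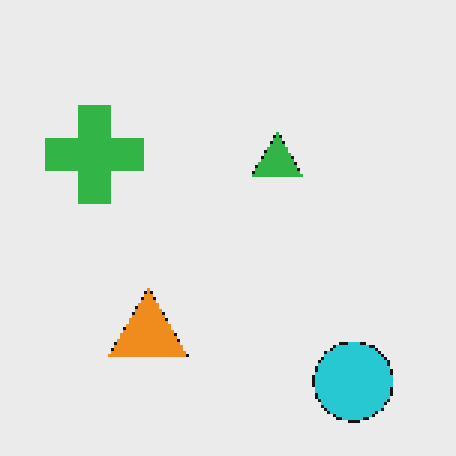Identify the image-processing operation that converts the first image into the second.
The second image is the first lightly pixelated (a mild mosaic effect).

Shapes are reduced to large square blocks; fine edges and outlines are lost — a downscale-then-upscale (mosaic) effect.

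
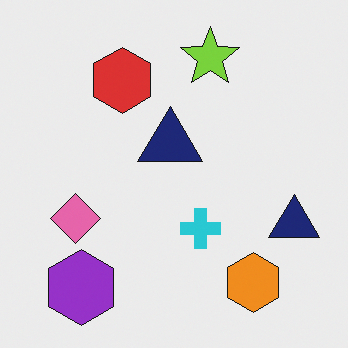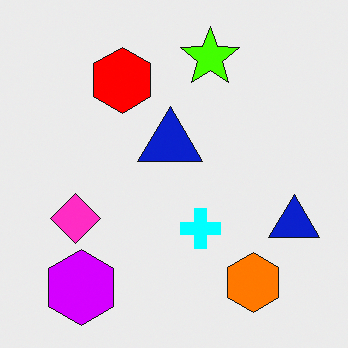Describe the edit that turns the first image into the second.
This is the original image made much more vivid (saturation change).

All colors are more vivid — a global saturation change.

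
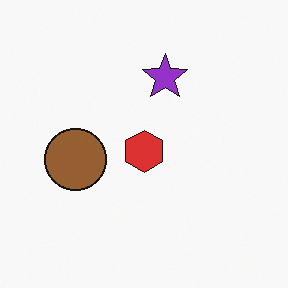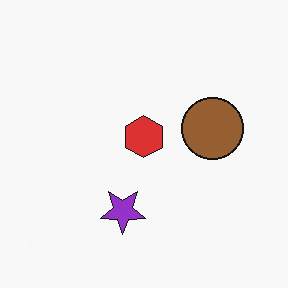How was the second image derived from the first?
The second image is the first rotated 180°.

The brown circle sits in the left of the first image and the right of the second — consistent with a whole-image 180° rotation.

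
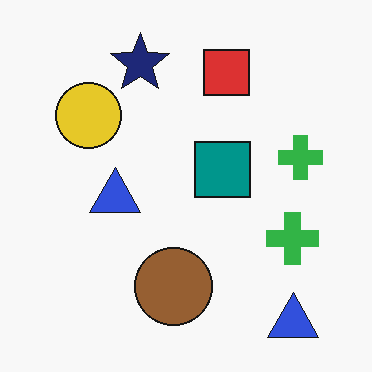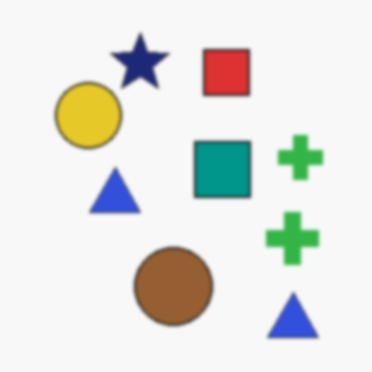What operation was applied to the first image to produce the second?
This is the original image given a subtle gaussian blur.

Shape edges and outlines are uniformly softened across the whole image.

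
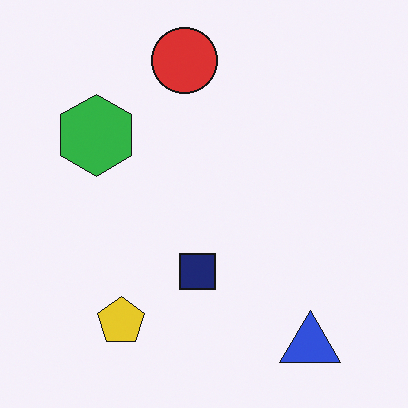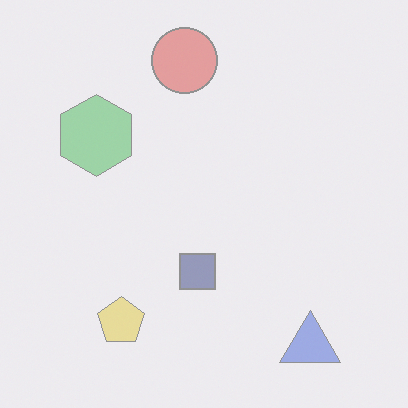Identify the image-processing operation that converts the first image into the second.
The second image is the first given much lower contrast.

Tones are pushed toward mid-grey across the whole image — a global contrast change.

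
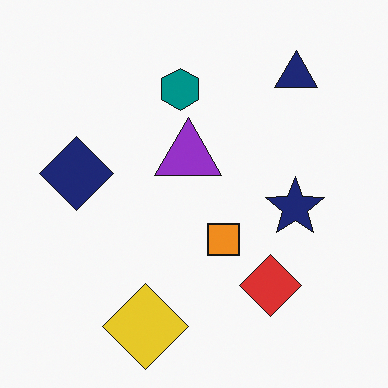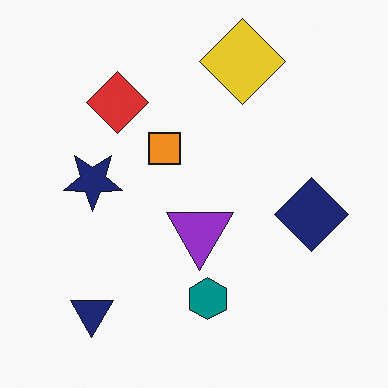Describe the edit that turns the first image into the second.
Rotated 180°.

The navy triangle sits in the top-right of the first image and the bottom-left of the second — consistent with a whole-image 180° rotation.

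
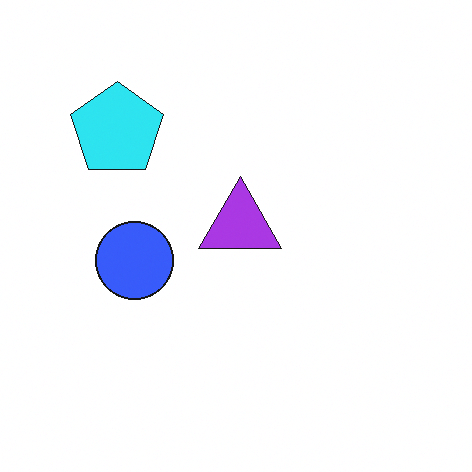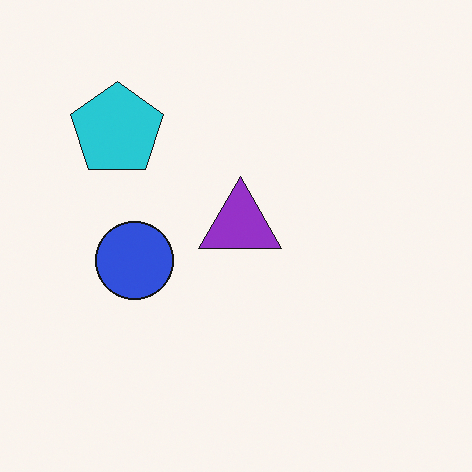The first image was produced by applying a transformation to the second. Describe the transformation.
This is the original image slightly brightened.

Every pixel — background and shapes alike — is uniformly brightened.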